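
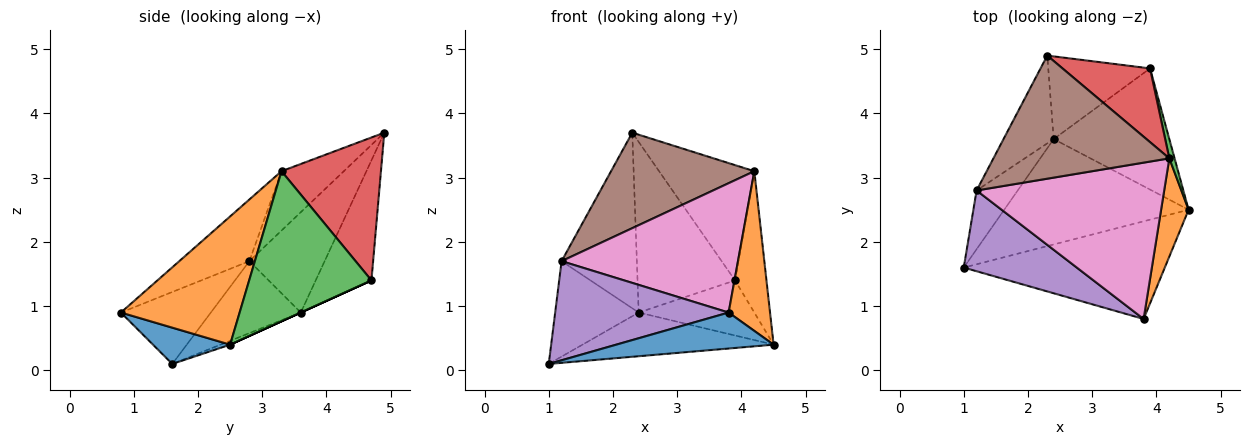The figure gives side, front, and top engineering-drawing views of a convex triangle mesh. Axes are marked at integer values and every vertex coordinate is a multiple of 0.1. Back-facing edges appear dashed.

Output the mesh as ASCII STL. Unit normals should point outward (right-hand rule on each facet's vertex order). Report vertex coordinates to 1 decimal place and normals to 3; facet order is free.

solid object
 facet normal 0.167 -0.341 -0.925
  outer loop
   vertex 3.8 0.8 0.9
   vertex 1.0 1.6 0.1
   vertex 4.5 2.5 0.4
  endloop
 endfacet
 facet normal 0.925 -0.323 0.198
  outer loop
   vertex 4.2 3.3 3.1
   vertex 3.8 0.8 0.9
   vertex 4.5 2.5 0.4
  endloop
 endfacet
 facet normal 0.968 0.249 0.034
  outer loop
   vertex 3.9 4.7 1.4
   vertex 4.2 3.3 3.1
   vertex 4.5 2.5 0.4
  endloop
 endfacet
 facet normal 0.660 0.633 0.404
  outer loop
   vertex 3.9 4.7 1.4
   vertex 2.3 4.9 3.7
   vertex 4.2 3.3 3.1
  endloop
 endfacet
 facet normal -0.373 -0.719 0.586
  outer loop
   vertex 1.2 2.8 1.7
   vertex 1.0 1.6 0.1
   vertex 3.8 0.8 0.9
  endloop
 endfacet
 facet normal -0.258 -0.592 0.763
  outer loop
   vertex 1.2 2.8 1.7
   vertex 4.2 3.3 3.1
   vertex 2.3 4.9 3.7
  endloop
 endfacet
 facet normal -0.246 -0.618 0.747
  outer loop
   vertex 1.2 2.8 1.7
   vertex 3.8 0.8 0.9
   vertex 4.2 3.3 3.1
  endloop
 endfacet
 facet normal -0.458 0.800 -0.388
  outer loop
   vertex 2.4 3.6 0.9
   vertex 2.3 4.9 3.7
   vertex 3.9 4.7 1.4
  endloop
 endfacet
 facet normal -0.667 0.667 -0.333
  outer loop
   vertex 2.4 3.6 0.9
   vertex 1.2 2.8 1.7
   vertex 2.3 4.9 3.7
  endloop
 endfacet
 facet normal -0.676 0.628 -0.386
  outer loop
   vertex 2.4 3.6 0.9
   vertex 1.0 1.6 0.1
   vertex 1.2 2.8 1.7
  endloop
 endfacet
 facet normal -0.019 0.383 -0.924
  outer loop
   vertex 2.4 3.6 0.9
   vertex 4.5 2.5 0.4
   vertex 1.0 1.6 0.1
  endloop
 endfacet
 facet normal 0.000 0.414 -0.910
  outer loop
   vertex 2.4 3.6 0.9
   vertex 3.9 4.7 1.4
   vertex 4.5 2.5 0.4
  endloop
 endfacet
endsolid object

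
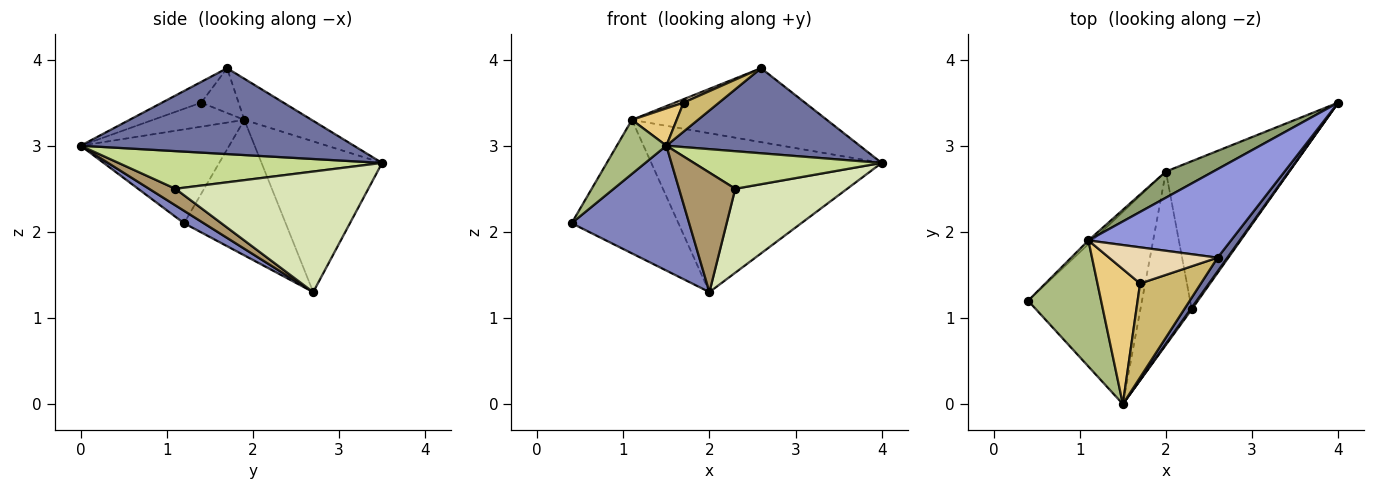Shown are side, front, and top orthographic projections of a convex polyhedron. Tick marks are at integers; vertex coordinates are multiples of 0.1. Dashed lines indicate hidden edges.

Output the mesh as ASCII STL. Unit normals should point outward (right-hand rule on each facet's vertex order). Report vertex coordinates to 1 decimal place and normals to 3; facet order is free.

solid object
 facet normal 0.813 -0.575 0.093
  outer loop
   vertex 2.6 1.7 3.9
   vertex 1.5 0.0 3.0
   vertex 4.0 3.5 2.8
  endloop
 endfacet
 facet normal 0.091 -0.543 -0.835
  outer loop
   vertex 2.0 2.7 1.3
   vertex 1.5 0.0 3.0
   vertex 0.4 1.2 2.1
  endloop
 endfacet
 facet normal -0.216 0.626 0.749
  outer loop
   vertex 1.1 1.9 3.3
   vertex 2.6 1.7 3.9
   vertex 4.0 3.5 2.8
  endloop
 endfacet
 facet normal -0.689 0.724 -0.020
  outer loop
   vertex 1.1 1.9 3.3
   vertex 2.0 2.7 1.3
   vertex 0.4 1.2 2.1
  endloop
 endfacet
 facet normal -0.459 0.877 0.144
  outer loop
   vertex 1.1 1.9 3.3
   vertex 4.0 3.5 2.8
   vertex 2.0 2.7 1.3
  endloop
 endfacet
 facet normal -0.763 -0.254 0.594
  outer loop
   vertex 1.1 1.9 3.3
   vertex 0.4 1.2 2.1
   vertex 1.5 0.0 3.0
  endloop
 endfacet
 facet normal 0.814 -0.580 0.027
  outer loop
   vertex 2.3 1.1 2.5
   vertex 4.0 3.5 2.8
   vertex 1.5 0.0 3.0
  endloop
 endfacet
 facet normal 0.648 -0.376 -0.663
  outer loop
   vertex 2.3 1.1 2.5
   vertex 2.0 2.7 1.3
   vertex 4.0 3.5 2.8
  endloop
 endfacet
 facet normal 0.257 -0.549 -0.796
  outer loop
   vertex 2.3 1.1 2.5
   vertex 1.5 0.0 3.0
   vertex 2.0 2.7 1.3
  endloop
 endfacet
 facet normal -0.310 -0.280 0.908
  outer loop
   vertex 1.7 1.4 3.5
   vertex 1.5 0.0 3.0
   vertex 2.6 1.7 3.9
  endloop
 endfacet
 facet normal -0.477 -0.234 0.847
  outer loop
   vertex 1.7 1.4 3.5
   vertex 1.1 1.9 3.3
   vertex 1.5 0.0 3.0
  endloop
 endfacet
 facet normal -0.380 -0.088 0.921
  outer loop
   vertex 1.7 1.4 3.5
   vertex 2.6 1.7 3.9
   vertex 1.1 1.9 3.3
  endloop
 endfacet
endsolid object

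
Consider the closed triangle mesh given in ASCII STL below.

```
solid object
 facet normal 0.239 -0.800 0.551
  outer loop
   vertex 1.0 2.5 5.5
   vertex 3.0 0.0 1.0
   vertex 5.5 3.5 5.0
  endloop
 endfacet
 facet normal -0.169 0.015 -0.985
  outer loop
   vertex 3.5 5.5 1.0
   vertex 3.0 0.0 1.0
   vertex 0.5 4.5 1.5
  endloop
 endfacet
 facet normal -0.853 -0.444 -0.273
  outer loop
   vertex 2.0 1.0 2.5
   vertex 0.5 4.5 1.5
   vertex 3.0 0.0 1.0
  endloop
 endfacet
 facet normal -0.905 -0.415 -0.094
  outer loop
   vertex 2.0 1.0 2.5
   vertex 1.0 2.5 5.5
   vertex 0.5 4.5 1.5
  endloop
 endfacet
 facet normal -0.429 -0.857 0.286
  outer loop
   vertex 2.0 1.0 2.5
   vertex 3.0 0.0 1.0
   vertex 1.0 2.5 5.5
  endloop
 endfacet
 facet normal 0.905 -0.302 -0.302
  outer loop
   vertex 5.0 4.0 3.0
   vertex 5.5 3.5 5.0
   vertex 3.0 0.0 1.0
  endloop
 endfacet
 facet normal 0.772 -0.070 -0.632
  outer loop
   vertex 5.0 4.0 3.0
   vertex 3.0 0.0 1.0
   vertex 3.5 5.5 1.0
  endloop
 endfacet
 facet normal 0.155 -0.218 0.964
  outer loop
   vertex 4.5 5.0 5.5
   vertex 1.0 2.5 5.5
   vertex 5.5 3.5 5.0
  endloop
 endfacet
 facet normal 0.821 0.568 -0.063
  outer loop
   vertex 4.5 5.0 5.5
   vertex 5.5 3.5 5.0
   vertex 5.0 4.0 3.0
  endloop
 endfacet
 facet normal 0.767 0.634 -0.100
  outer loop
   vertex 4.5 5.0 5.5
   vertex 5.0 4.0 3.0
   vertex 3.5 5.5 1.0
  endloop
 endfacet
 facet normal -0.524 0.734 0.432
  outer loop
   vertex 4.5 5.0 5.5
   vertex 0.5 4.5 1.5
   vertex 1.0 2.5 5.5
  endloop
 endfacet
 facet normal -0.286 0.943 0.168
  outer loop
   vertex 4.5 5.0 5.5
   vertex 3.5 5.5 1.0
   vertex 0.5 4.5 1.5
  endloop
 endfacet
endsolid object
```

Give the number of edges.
18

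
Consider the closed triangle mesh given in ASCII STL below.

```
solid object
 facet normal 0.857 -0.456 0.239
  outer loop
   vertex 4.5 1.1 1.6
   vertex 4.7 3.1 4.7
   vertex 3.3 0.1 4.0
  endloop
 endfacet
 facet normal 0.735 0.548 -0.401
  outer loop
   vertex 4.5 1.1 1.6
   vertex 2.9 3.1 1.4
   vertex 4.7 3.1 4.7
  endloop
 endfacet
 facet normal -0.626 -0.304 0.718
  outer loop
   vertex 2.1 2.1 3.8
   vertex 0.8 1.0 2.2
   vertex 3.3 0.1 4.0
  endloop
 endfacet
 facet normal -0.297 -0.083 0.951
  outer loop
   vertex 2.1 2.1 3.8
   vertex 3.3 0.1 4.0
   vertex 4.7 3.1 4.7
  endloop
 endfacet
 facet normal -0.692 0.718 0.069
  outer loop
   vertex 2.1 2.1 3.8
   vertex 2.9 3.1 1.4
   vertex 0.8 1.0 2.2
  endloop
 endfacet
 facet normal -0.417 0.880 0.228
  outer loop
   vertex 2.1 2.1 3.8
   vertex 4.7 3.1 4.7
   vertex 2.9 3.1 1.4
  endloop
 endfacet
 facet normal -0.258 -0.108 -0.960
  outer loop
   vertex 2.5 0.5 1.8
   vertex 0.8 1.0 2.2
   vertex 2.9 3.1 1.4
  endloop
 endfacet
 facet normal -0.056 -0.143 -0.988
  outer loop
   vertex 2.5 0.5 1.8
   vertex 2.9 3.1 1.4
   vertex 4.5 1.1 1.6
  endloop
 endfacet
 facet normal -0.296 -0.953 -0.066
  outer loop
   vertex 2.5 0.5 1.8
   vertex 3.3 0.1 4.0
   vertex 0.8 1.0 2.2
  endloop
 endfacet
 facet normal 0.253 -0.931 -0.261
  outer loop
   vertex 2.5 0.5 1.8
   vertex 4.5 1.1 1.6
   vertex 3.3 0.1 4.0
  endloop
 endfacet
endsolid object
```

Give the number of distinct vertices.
7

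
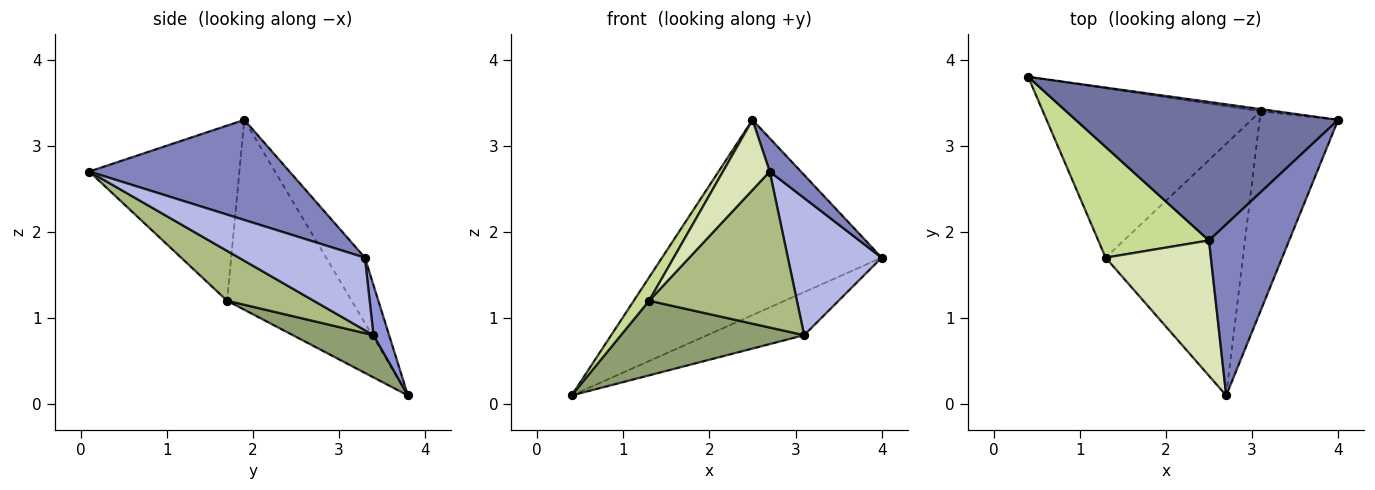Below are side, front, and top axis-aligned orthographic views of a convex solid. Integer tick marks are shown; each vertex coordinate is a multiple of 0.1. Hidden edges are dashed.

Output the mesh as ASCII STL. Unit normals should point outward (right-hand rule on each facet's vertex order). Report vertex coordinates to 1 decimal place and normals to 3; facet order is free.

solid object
 facet normal -0.142 0.807 0.573
  outer loop
   vertex 2.5 1.9 3.3
   vertex 4.0 3.3 1.7
   vertex 0.4 3.8 0.1
  endloop
 endfacet
 facet normal 0.775 -0.121 0.621
  outer loop
   vertex 2.5 1.9 3.3
   vertex 2.7 0.1 2.7
   vertex 4.0 3.3 1.7
  endloop
 endfacet
 facet normal 0.159 0.986 -0.049
  outer loop
   vertex 3.1 3.4 0.8
   vertex 0.4 3.8 0.1
   vertex 4.0 3.3 1.7
  endloop
 endfacet
 facet normal 0.606 -0.451 -0.656
  outer loop
   vertex 3.1 3.4 0.8
   vertex 4.0 3.3 1.7
   vertex 2.7 0.1 2.7
  endloop
 endfacet
 facet normal 0.175 -0.397 -0.901
  outer loop
   vertex 1.3 1.7 1.2
   vertex 0.4 3.8 0.1
   vertex 3.1 3.4 0.8
  endloop
 endfacet
 facet normal 0.295 -0.503 -0.812
  outer loop
   vertex 1.3 1.7 1.2
   vertex 3.1 3.4 0.8
   vertex 2.7 0.1 2.7
  endloop
 endfacet
 facet normal -0.859 -0.106 0.501
  outer loop
   vertex 1.3 1.7 1.2
   vertex 2.5 1.9 3.3
   vertex 0.4 3.8 0.1
  endloop
 endfacet
 facet normal -0.828 -0.258 0.498
  outer loop
   vertex 1.3 1.7 1.2
   vertex 2.7 0.1 2.7
   vertex 2.5 1.9 3.3
  endloop
 endfacet
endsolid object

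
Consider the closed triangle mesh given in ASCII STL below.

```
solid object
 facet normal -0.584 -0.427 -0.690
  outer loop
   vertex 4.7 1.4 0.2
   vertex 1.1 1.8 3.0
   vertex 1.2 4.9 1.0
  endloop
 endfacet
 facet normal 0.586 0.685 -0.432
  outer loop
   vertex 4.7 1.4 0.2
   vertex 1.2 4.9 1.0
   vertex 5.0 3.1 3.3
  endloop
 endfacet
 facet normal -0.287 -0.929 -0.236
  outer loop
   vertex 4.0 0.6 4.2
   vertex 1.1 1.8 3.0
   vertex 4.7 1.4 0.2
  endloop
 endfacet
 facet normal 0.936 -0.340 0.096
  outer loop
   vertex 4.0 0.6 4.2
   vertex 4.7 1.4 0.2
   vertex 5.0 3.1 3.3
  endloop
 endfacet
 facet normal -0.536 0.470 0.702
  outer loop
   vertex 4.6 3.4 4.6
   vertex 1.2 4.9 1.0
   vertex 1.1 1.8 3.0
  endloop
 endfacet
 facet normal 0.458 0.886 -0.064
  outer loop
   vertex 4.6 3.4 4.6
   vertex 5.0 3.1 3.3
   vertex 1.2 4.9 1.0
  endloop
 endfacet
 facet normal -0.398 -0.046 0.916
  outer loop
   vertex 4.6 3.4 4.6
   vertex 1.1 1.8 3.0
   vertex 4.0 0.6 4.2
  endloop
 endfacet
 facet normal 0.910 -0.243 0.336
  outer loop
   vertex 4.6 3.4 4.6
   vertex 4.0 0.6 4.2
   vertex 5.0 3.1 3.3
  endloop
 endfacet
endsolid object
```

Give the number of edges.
12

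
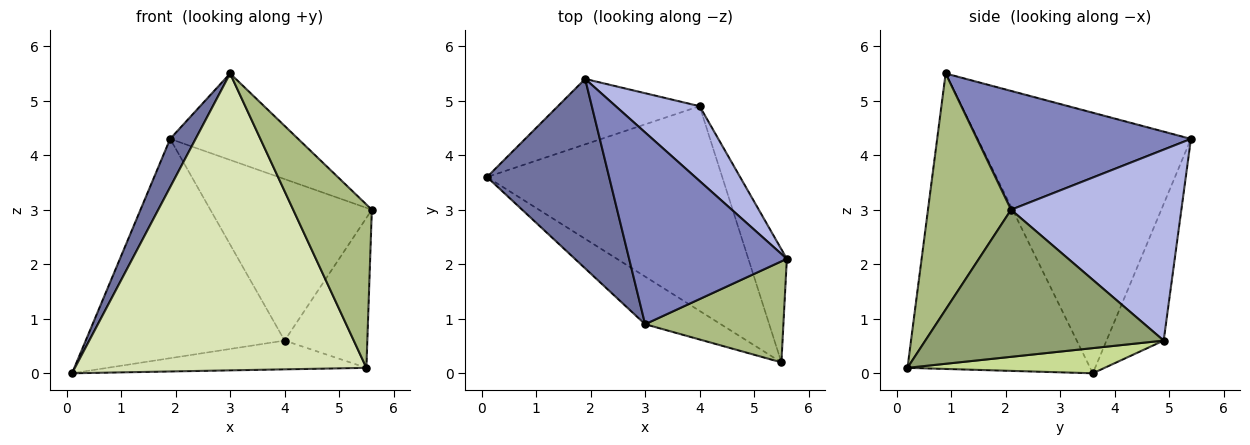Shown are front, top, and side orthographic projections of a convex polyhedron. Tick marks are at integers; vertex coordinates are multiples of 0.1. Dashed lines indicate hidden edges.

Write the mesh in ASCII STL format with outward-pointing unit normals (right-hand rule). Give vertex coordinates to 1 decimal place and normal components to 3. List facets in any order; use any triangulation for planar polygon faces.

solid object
 facet normal -0.900 -0.108 0.422
  outer loop
   vertex 3.0 0.9 5.5
   vertex 1.9 5.4 4.3
   vertex 0.1 3.6 0.0
  endloop
 endfacet
 facet normal 0.566 0.339 0.751
  outer loop
   vertex 3.0 0.9 5.5
   vertex 5.6 2.1 3.0
   vertex 1.9 5.4 4.3
  endloop
 endfacet
 facet normal -0.266 0.924 -0.276
  outer loop
   vertex 4.0 4.9 0.6
   vertex 0.1 3.6 0.0
   vertex 1.9 5.4 4.3
  endloop
 endfacet
 facet normal 0.691 0.655 0.304
  outer loop
   vertex 4.0 4.9 0.6
   vertex 1.9 5.4 4.3
   vertex 5.6 2.1 3.0
  endloop
 endfacet
 facet normal 0.917 0.318 -0.240
  outer loop
   vertex 5.5 0.2 0.1
   vertex 4.0 4.9 0.6
   vertex 5.6 2.1 3.0
  endloop
 endfacet
 facet normal 0.668 -0.633 0.391
  outer loop
   vertex 5.5 0.2 0.1
   vertex 5.6 2.1 3.0
   vertex 3.0 0.9 5.5
  endloop
 endfacet
 facet normal 0.105 0.138 -0.985
  outer loop
   vertex 5.5 0.2 0.1
   vertex 0.1 3.6 0.0
   vertex 4.0 4.9 0.6
  endloop
 endfacet
 facet normal -0.526 -0.840 -0.135
  outer loop
   vertex 5.5 0.2 0.1
   vertex 3.0 0.9 5.5
   vertex 0.1 3.6 0.0
  endloop
 endfacet
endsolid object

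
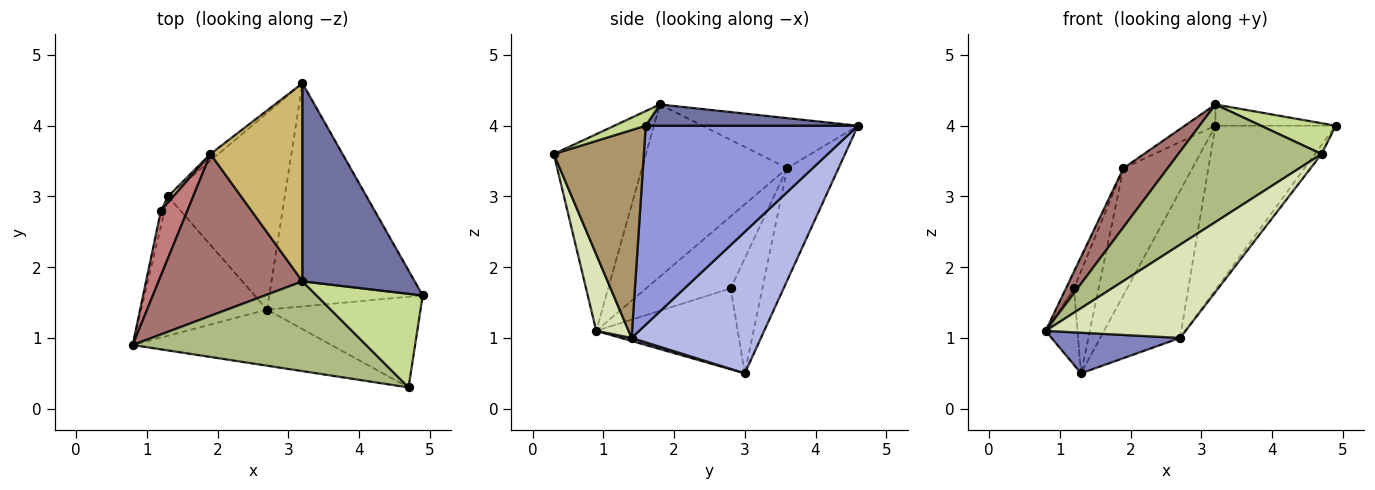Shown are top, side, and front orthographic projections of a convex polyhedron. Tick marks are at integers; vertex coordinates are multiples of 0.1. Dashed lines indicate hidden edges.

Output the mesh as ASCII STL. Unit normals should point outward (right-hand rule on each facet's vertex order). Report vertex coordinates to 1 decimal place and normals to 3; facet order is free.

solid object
 facet normal 0.185 0.105 0.977
  outer loop
   vertex 3.2 1.8 4.3
   vertex 4.9 1.6 4.0
   vertex 3.2 4.6 4.0
  endloop
 endfacet
 facet normal 0.023 -0.280 -0.960
  outer loop
   vertex 2.7 1.4 1.0
   vertex 0.8 0.9 1.1
   vertex 1.3 3.0 0.5
  endloop
 endfacet
 facet normal 0.722 0.409 -0.557
  outer loop
   vertex 2.7 1.4 1.0
   vertex 3.2 4.6 4.0
   vertex 4.9 1.6 4.0
  endloop
 endfacet
 facet normal 0.696 0.430 -0.575
  outer loop
   vertex 2.7 1.4 1.0
   vertex 1.3 3.0 0.5
   vertex 3.2 4.6 4.0
  endloop
 endfacet
 facet normal -0.975 0.219 -0.045
  outer loop
   vertex 1.2 2.8 1.7
   vertex 1.3 3.0 0.5
   vertex 0.8 0.9 1.1
  endloop
 endfacet
 facet normal -0.455 -0.708 0.540
  outer loop
   vertex 4.7 0.3 3.6
   vertex 3.2 1.8 4.3
   vertex 0.8 0.9 1.1
  endloop
 endfacet
 facet normal 0.130 -0.310 0.942
  outer loop
   vertex 4.7 0.3 3.6
   vertex 4.9 1.6 4.0
   vertex 3.2 1.8 4.3
  endloop
 endfacet
 facet normal 0.195 -0.841 -0.505
  outer loop
   vertex 4.7 0.3 3.6
   vertex 0.8 0.9 1.1
   vertex 2.7 1.4 1.0
  endloop
 endfacet
 facet normal 0.803 0.059 -0.593
  outer loop
   vertex 4.7 0.3 3.6
   vertex 2.7 1.4 1.0
   vertex 4.9 1.6 4.0
  endloop
 endfacet
 facet normal -0.476 0.094 0.875
  outer loop
   vertex 1.9 3.6 3.4
   vertex 3.2 1.8 4.3
   vertex 3.2 4.6 4.0
  endloop
 endfacet
 facet normal -0.597 0.801 -0.042
  outer loop
   vertex 1.9 3.6 3.4
   vertex 3.2 4.6 4.0
   vertex 1.3 3.0 0.5
  endloop
 endfacet
 facet normal -0.789 0.613 0.036
  outer loop
   vertex 1.9 3.6 3.4
   vertex 1.3 3.0 0.5
   vertex 1.2 2.8 1.7
  endloop
 endfacet
 facet normal -0.747 -0.227 0.624
  outer loop
   vertex 1.9 3.6 3.4
   vertex 0.8 0.9 1.1
   vertex 3.2 1.8 4.3
  endloop
 endfacet
 facet normal -0.935 0.088 0.343
  outer loop
   vertex 1.9 3.6 3.4
   vertex 1.2 2.8 1.7
   vertex 0.8 0.9 1.1
  endloop
 endfacet
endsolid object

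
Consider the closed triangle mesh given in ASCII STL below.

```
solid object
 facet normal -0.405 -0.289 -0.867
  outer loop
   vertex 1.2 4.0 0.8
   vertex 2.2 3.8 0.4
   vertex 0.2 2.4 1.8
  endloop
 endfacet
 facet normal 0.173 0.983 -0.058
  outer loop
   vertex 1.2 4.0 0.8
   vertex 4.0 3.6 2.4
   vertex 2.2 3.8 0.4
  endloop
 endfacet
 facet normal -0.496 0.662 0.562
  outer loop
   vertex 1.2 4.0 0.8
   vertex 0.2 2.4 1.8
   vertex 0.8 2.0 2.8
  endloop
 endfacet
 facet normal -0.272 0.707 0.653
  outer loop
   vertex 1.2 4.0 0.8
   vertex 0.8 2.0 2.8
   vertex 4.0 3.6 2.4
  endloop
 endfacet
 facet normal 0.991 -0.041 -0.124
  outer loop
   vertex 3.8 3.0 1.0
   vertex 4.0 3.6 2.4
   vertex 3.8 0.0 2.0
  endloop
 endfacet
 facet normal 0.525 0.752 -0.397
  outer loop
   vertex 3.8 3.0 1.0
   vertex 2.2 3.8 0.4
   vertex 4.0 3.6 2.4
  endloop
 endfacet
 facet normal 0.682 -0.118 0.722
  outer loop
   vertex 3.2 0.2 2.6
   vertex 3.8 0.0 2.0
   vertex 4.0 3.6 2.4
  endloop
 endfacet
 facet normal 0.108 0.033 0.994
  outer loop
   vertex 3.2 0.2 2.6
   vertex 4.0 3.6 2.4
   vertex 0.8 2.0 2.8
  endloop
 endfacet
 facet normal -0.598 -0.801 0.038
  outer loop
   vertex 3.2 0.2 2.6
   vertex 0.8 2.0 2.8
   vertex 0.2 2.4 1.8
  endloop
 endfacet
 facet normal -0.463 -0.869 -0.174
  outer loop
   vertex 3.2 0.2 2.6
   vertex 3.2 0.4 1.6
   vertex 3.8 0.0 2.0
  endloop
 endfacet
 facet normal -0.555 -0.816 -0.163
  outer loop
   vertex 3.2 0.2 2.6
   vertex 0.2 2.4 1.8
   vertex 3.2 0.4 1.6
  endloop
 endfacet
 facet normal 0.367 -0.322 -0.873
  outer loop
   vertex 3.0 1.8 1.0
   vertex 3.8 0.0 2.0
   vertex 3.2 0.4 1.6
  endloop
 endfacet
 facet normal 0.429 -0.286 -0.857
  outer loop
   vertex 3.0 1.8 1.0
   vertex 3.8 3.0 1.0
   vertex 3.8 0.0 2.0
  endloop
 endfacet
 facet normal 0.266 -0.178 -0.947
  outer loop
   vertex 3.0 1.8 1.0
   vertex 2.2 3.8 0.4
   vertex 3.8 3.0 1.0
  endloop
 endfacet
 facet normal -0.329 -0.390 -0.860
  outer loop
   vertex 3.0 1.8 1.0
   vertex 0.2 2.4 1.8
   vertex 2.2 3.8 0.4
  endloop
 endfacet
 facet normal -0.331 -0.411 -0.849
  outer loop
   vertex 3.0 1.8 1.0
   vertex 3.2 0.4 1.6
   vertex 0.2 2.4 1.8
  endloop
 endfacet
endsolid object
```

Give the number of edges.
24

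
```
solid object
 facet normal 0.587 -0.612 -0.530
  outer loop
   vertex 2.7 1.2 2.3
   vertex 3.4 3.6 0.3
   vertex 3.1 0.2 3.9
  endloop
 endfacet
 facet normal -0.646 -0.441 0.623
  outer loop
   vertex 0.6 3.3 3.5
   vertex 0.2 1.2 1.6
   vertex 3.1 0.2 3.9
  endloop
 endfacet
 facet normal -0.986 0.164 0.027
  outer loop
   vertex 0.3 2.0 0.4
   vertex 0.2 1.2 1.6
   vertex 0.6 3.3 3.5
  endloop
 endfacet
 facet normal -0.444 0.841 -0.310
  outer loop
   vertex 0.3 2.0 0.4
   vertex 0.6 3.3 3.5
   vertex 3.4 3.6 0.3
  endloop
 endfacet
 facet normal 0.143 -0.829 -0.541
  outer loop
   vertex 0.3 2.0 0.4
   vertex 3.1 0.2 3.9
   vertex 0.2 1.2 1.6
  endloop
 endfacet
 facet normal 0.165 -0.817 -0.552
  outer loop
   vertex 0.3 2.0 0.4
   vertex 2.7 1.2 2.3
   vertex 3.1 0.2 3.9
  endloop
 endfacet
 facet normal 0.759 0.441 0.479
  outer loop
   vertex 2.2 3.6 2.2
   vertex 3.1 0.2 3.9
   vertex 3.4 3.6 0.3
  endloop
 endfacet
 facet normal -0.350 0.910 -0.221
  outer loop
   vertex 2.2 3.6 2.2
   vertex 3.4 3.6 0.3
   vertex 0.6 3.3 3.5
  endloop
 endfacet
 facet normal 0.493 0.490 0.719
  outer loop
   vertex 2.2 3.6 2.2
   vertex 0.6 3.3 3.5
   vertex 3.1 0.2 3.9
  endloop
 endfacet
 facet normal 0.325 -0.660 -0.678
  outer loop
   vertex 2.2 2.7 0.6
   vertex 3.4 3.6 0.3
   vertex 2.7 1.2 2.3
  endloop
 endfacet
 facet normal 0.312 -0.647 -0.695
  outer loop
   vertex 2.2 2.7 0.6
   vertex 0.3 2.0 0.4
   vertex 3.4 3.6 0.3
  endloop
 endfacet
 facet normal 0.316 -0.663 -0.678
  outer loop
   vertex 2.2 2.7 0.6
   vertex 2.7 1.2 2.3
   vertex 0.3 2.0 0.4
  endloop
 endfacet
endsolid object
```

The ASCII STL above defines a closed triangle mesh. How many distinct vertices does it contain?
8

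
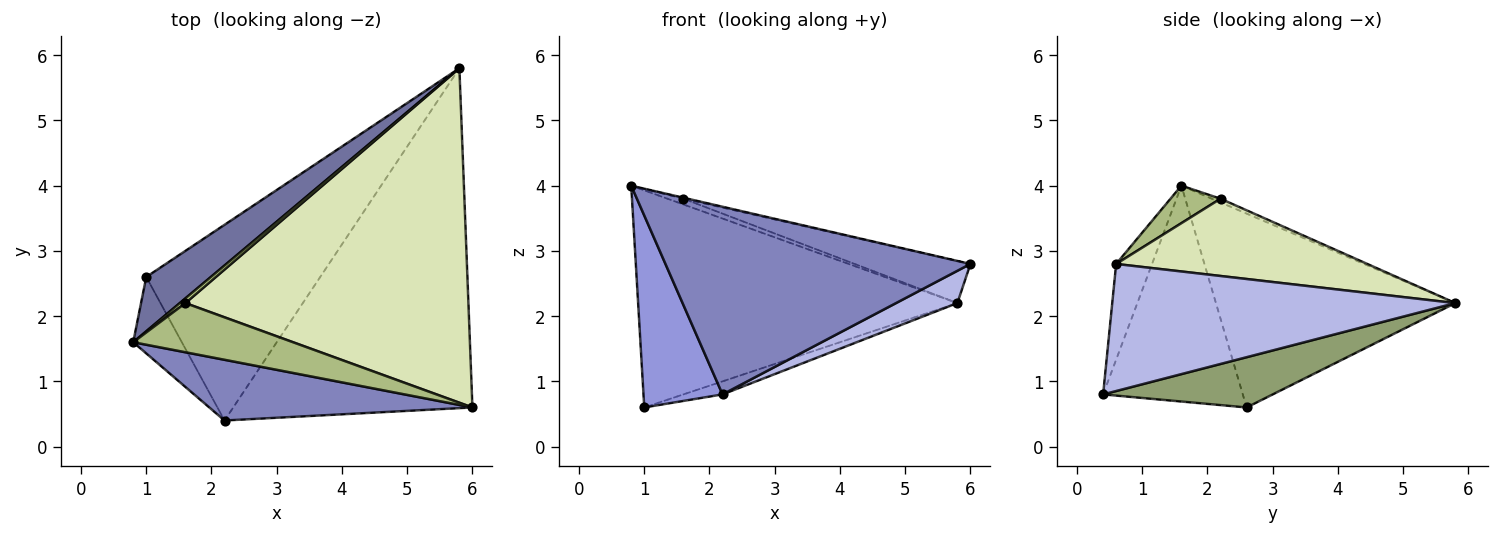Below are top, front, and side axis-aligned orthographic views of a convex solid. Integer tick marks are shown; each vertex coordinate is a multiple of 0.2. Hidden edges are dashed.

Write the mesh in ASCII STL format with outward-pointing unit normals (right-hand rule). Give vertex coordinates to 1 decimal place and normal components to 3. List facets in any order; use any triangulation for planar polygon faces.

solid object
 facet normal -0.588 0.784 0.196
  outer loop
   vertex 1.0 2.6 0.6
   vertex 0.8 1.6 4.0
   vertex 5.8 5.8 2.2
  endloop
 endfacet
 facet normal -0.111 -0.946 0.306
  outer loop
   vertex 2.2 0.4 0.8
   vertex 6.0 0.6 2.8
   vertex 0.8 1.6 4.0
  endloop
 endfacet
 facet normal -0.854 -0.483 -0.192
  outer loop
   vertex 2.2 0.4 0.8
   vertex 0.8 1.6 4.0
   vertex 1.0 2.6 0.6
  endloop
 endfacet
 facet normal 0.468 -0.084 -0.880
  outer loop
   vertex 2.2 0.4 0.8
   vertex 5.8 5.8 2.2
   vertex 6.0 0.6 2.8
  endloop
 endfacet
 facet normal 0.277 0.064 -0.959
  outer loop
   vertex 2.2 0.4 0.8
   vertex 1.0 2.6 0.6
   vertex 5.8 5.8 2.2
  endloop
 endfacet
 facet normal 0.228 0.020 0.973
  outer loop
   vertex 1.6 2.2 3.8
   vertex 0.8 1.6 4.0
   vertex 6.0 0.6 2.8
  endloop
 endfacet
 facet normal -0.389 0.713 0.583
  outer loop
   vertex 1.6 2.2 3.8
   vertex 5.8 5.8 2.2
   vertex 0.8 1.6 4.0
  endloop
 endfacet
 facet normal 0.261 0.121 0.958
  outer loop
   vertex 1.6 2.2 3.8
   vertex 6.0 0.6 2.8
   vertex 5.8 5.8 2.2
  endloop
 endfacet
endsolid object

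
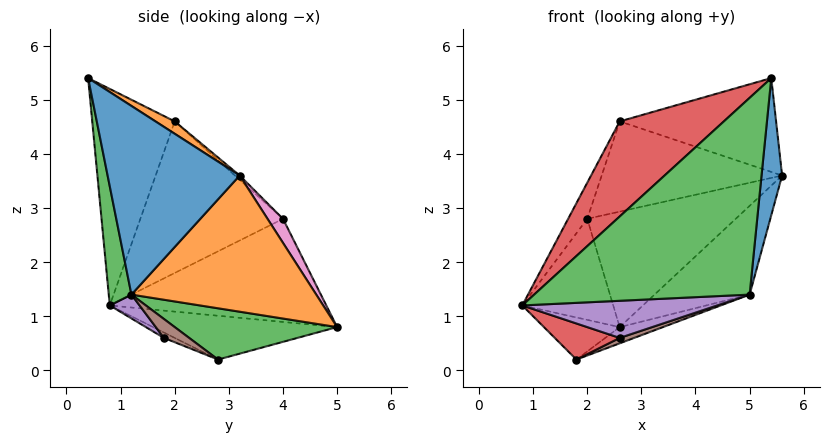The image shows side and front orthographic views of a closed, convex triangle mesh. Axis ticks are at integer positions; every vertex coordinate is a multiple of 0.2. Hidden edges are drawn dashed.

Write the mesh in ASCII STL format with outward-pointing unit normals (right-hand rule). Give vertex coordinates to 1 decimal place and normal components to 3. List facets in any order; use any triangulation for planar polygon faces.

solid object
 facet normal -0.913 0.376 -0.161
  outer loop
   vertex 1.8 2.8 0.2
   vertex 0.8 0.8 1.2
   vertex 2.6 5.0 0.8
  endloop
 endfacet
 facet normal 0.743 0.382 -0.550
  outer loop
   vertex 5.0 1.2 1.4
   vertex 2.6 5.0 0.8
   vertex 5.6 3.2 3.6
  endloop
 endfacet
 facet normal 0.395 0.105 -0.913
  outer loop
   vertex 5.0 1.2 1.4
   vertex 1.8 2.8 0.2
   vertex 2.6 5.0 0.8
  endloop
 endfacet
 facet normal -0.070 -0.418 -0.906
  outer loop
   vertex 2.6 1.8 0.6
   vertex 0.8 0.8 1.2
   vertex 1.8 2.8 0.2
  endloop
 endfacet
 facet normal 0.097 -0.635 -0.767
  outer loop
   vertex 2.6 1.8 0.6
   vertex 5.0 1.2 1.4
   vertex 0.8 0.8 1.2
  endloop
 endfacet
 facet normal 0.276 -0.158 -0.948
  outer loop
   vertex 2.6 1.8 0.6
   vertex 1.8 2.8 0.2
   vertex 5.0 1.2 1.4
  endloop
 endfacet
 facet normal 0.092 0.879 0.467
  outer loop
   vertex 2.0 4.0 2.8
   vertex 5.6 3.2 3.6
   vertex 2.6 5.0 0.8
  endloop
 endfacet
 facet normal -0.018 0.666 0.746
  outer loop
   vertex 2.0 4.0 2.8
   vertex 2.6 2.0 4.6
   vertex 5.6 3.2 3.6
  endloop
 endfacet
 facet normal -0.919 0.386 -0.083
  outer loop
   vertex 2.0 4.0 2.8
   vertex 2.6 5.0 0.8
   vertex 0.8 0.8 1.2
  endloop
 endfacet
 facet normal -0.894 0.120 0.431
  outer loop
   vertex 2.0 4.0 2.8
   vertex 0.8 0.8 1.2
   vertex 2.6 2.0 4.6
  endloop
 endfacet
 facet normal 0.980 -0.153 -0.129
  outer loop
   vertex 5.4 0.4 5.4
   vertex 5.0 1.2 1.4
   vertex 5.6 3.2 3.6
  endloop
 endfacet
 facet normal 0.066 0.536 0.841
  outer loop
   vertex 5.4 0.4 5.4
   vertex 5.6 3.2 3.6
   vertex 2.6 2.0 4.6
  endloop
 endfacet
 facet normal 0.102 -0.973 -0.205
  outer loop
   vertex 5.4 0.4 5.4
   vertex 0.8 0.8 1.2
   vertex 5.0 1.2 1.4
  endloop
 endfacet
 facet normal -0.531 -0.671 0.518
  outer loop
   vertex 5.4 0.4 5.4
   vertex 2.6 2.0 4.6
   vertex 0.8 0.8 1.2
  endloop
 endfacet
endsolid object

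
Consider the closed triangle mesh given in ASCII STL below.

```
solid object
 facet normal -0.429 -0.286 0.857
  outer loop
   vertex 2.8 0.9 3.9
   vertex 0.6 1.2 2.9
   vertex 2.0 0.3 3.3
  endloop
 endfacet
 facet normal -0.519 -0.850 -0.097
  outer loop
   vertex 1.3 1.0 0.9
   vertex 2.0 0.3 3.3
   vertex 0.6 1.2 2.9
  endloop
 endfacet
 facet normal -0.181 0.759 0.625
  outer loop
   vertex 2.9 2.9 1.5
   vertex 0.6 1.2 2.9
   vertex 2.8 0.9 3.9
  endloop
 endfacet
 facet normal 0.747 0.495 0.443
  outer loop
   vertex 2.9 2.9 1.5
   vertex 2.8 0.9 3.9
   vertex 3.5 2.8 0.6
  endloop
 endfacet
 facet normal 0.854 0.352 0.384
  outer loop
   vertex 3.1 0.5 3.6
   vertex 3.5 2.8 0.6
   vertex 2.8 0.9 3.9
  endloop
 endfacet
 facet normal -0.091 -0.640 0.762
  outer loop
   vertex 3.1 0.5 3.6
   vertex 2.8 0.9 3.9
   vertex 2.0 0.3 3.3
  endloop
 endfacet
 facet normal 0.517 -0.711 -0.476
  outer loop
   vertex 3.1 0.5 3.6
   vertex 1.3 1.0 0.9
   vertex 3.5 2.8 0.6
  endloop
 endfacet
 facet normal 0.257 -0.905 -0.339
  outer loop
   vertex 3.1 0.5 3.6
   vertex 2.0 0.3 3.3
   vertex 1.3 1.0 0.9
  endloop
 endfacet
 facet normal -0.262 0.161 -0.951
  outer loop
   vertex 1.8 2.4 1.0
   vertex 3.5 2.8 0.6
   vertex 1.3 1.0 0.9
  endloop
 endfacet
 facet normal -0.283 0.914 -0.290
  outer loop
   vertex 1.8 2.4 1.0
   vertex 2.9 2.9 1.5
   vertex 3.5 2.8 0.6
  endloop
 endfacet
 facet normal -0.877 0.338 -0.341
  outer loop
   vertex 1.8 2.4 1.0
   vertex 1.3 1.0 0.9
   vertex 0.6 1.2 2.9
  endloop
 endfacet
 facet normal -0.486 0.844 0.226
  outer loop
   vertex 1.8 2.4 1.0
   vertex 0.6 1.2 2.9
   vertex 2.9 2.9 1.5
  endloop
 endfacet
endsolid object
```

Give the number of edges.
18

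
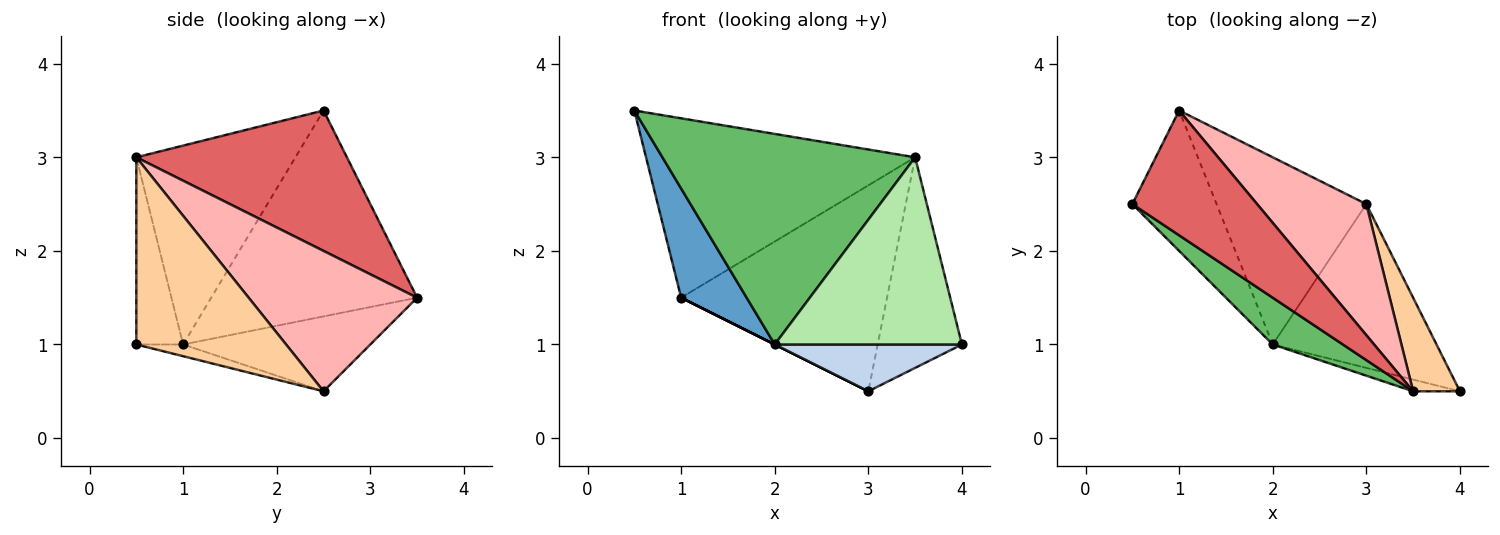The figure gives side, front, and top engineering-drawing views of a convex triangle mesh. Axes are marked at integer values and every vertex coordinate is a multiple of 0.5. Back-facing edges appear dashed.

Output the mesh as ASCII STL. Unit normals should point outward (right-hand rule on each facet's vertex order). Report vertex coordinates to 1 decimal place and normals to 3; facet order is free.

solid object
 facet normal -0.888 -0.282 -0.363
  outer loop
   vertex 2.0 1.0 1.0
   vertex 0.5 2.5 3.5
   vertex 1.0 3.5 1.5
  endloop
 endfacet
 facet normal -0.069 -0.274 -0.959
  outer loop
   vertex 2.0 1.0 1.0
   vertex 3.0 2.5 0.5
   vertex 4.0 0.5 1.0
  endloop
 endfacet
 facet normal -0.447 0.000 -0.894
  outer loop
   vertex 2.0 1.0 1.0
   vertex 1.0 3.5 1.5
   vertex 3.0 2.5 0.5
  endloop
 endfacet
 facet normal 0.852 0.479 0.213
  outer loop
   vertex 3.5 0.5 3.0
   vertex 4.0 0.5 1.0
   vertex 3.0 2.5 0.5
  endloop
 endfacet
 facet normal -0.524 -0.832 0.185
  outer loop
   vertex 3.5 0.5 3.0
   vertex 0.5 2.5 3.5
   vertex 2.0 1.0 1.0
  endloop
 endfacet
 facet normal -0.242 -0.968 -0.061
  outer loop
   vertex 3.5 0.5 3.0
   vertex 2.0 1.0 1.0
   vertex 4.0 0.5 1.0
  endloop
 endfacet
 facet normal 0.541 0.691 0.480
  outer loop
   vertex 3.5 0.5 3.0
   vertex 1.0 3.5 1.5
   vertex 0.5 2.5 3.5
  endloop
 endfacet
 facet normal 0.568 0.694 0.442
  outer loop
   vertex 3.5 0.5 3.0
   vertex 3.0 2.5 0.5
   vertex 1.0 3.5 1.5
  endloop
 endfacet
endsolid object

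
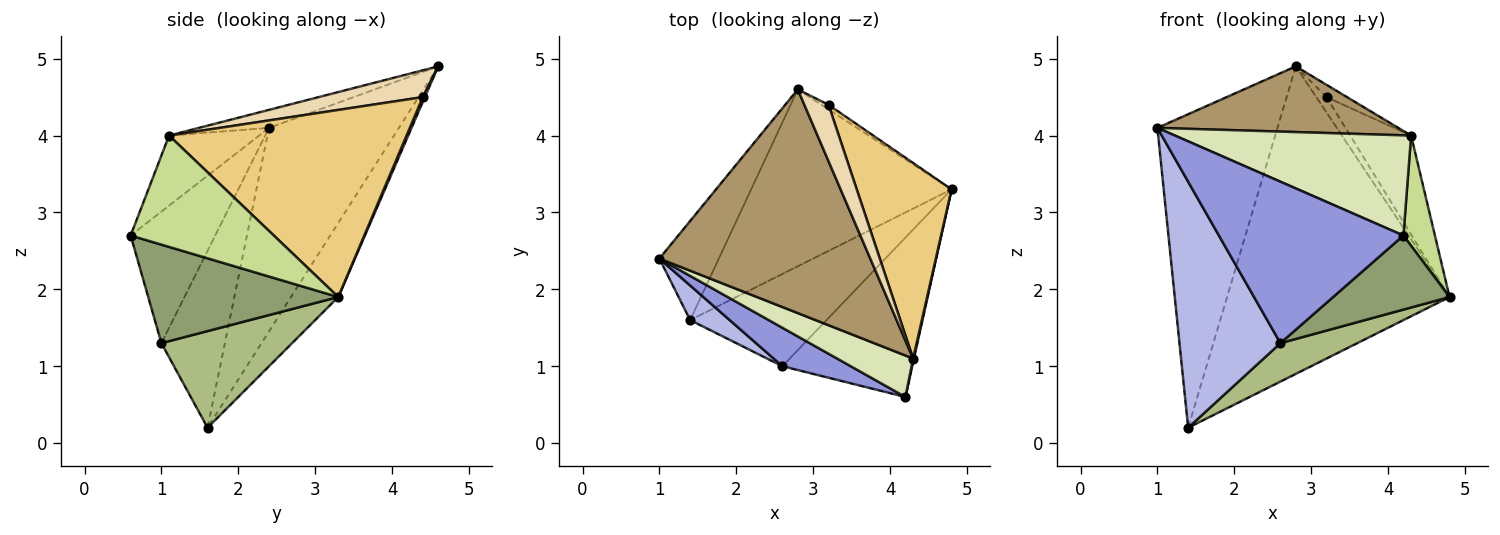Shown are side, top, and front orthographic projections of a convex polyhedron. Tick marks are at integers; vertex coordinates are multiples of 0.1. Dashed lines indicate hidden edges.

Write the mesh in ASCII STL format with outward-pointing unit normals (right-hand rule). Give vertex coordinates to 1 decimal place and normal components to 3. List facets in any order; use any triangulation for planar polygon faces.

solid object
 facet normal -0.718 0.664 -0.210
  outer loop
   vertex 2.8 4.6 4.9
   vertex 1.4 1.6 0.2
   vertex 1.0 2.4 4.1
  endloop
 endfacet
 facet normal -0.181 0.853 -0.490
  outer loop
   vertex 2.8 4.6 4.9
   vertex 4.8 3.3 1.9
   vertex 1.4 1.6 0.2
  endloop
 endfacet
 facet normal -0.407 -0.888 0.212
  outer loop
   vertex 2.6 1.0 1.3
   vertex 4.2 0.6 2.7
   vertex 1.0 2.4 4.1
  endloop
 endfacet
 facet normal -0.529 -0.841 0.118
  outer loop
   vertex 2.6 1.0 1.3
   vertex 1.0 2.4 4.1
   vertex 1.4 1.6 0.2
  endloop
 endfacet
 facet normal 0.567 -0.347 -0.747
  outer loop
   vertex 2.6 1.0 1.3
   vertex 4.8 3.3 1.9
   vertex 4.2 0.6 2.7
  endloop
 endfacet
 facet normal 0.547 -0.322 -0.773
  outer loop
   vertex 2.6 1.0 1.3
   vertex 1.4 1.6 0.2
   vertex 4.8 3.3 1.9
  endloop
 endfacet
 facet normal 0.977 -0.215 0.007
  outer loop
   vertex 4.3 1.1 4.0
   vertex 4.2 0.6 2.7
   vertex 4.8 3.3 1.9
  endloop
 endfacet
 facet normal -0.332 -0.871 0.361
  outer loop
   vertex 4.3 1.1 4.0
   vertex 1.0 2.4 4.1
   vertex 4.2 0.6 2.7
  endloop
 endfacet
 facet normal -0.082 -0.281 0.956
  outer loop
   vertex 4.3 1.1 4.0
   vertex 2.8 4.6 4.9
   vertex 1.0 2.4 4.1
  endloop
 endfacet
 facet normal 0.188 0.941 -0.282
  outer loop
   vertex 3.2 4.4 4.5
   vertex 4.8 3.3 1.9
   vertex 2.8 4.6 4.9
  endloop
 endfacet
 facet normal 0.869 0.223 0.441
  outer loop
   vertex 3.2 4.4 4.5
   vertex 4.3 1.1 4.0
   vertex 4.8 3.3 1.9
  endloop
 endfacet
 facet normal 0.735 0.145 0.663
  outer loop
   vertex 3.2 4.4 4.5
   vertex 2.8 4.6 4.9
   vertex 4.3 1.1 4.0
  endloop
 endfacet
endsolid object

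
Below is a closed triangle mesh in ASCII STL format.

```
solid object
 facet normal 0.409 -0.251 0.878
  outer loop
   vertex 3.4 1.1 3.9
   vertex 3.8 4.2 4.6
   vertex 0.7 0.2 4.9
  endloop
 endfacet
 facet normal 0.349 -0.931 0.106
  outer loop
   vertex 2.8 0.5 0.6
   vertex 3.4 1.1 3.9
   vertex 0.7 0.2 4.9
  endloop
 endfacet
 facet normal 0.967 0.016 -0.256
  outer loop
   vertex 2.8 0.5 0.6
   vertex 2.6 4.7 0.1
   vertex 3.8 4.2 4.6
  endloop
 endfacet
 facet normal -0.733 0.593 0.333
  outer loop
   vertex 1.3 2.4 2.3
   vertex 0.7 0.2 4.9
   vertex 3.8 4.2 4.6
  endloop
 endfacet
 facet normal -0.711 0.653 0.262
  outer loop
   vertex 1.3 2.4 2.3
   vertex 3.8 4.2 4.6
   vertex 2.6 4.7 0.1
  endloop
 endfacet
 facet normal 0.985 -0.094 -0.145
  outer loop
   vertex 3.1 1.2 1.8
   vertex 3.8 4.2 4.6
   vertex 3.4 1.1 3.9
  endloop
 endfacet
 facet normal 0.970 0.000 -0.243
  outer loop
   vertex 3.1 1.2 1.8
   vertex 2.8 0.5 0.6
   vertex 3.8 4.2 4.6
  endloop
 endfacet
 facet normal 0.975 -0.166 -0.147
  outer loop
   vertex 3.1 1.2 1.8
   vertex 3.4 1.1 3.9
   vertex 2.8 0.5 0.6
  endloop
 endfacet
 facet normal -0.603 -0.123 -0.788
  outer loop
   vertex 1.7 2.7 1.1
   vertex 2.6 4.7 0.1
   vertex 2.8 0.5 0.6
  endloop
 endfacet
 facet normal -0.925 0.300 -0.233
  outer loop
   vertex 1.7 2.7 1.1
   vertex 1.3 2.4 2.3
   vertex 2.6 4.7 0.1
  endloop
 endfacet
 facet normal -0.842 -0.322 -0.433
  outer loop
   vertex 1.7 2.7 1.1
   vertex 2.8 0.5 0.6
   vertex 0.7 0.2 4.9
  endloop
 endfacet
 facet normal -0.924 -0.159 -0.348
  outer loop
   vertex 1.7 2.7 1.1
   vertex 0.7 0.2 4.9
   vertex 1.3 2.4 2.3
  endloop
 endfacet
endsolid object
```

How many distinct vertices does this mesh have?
8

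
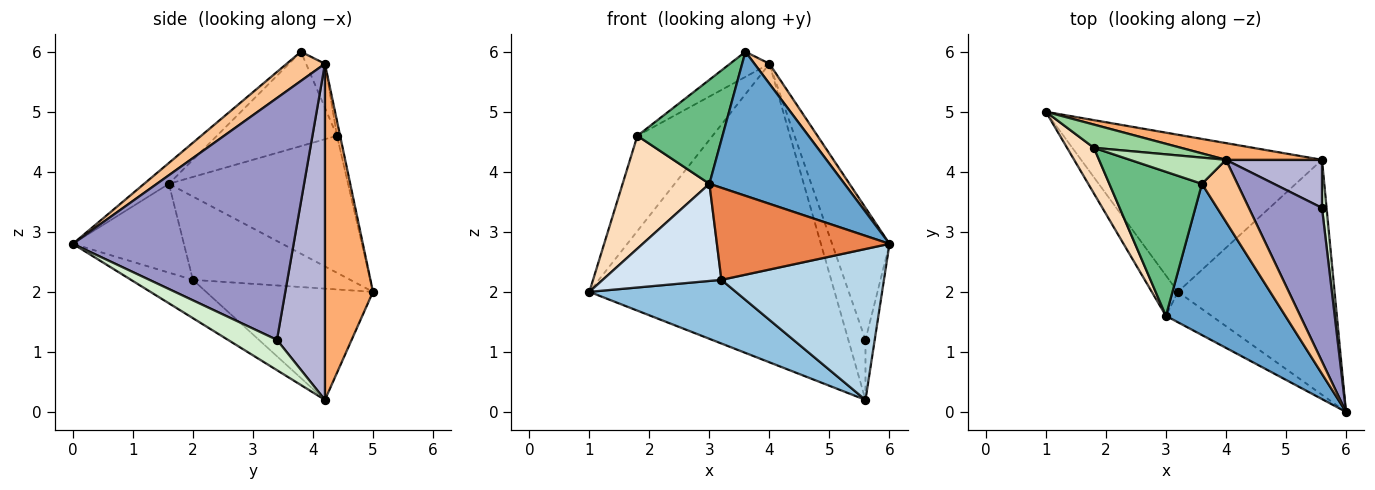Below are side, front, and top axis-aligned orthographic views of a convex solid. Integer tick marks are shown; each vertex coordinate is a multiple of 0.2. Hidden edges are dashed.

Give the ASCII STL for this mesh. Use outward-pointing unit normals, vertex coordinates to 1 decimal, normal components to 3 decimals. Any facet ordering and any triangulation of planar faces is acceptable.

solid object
 facet normal -0.125 -0.684 0.718
  outer loop
   vertex 3.0 1.6 3.8
   vertex 6.0 0.0 2.8
   vertex 3.6 3.8 6.0
  endloop
 endfacet
 facet normal -0.393 -0.345 -0.852
  outer loop
   vertex 3.2 2.0 2.2
   vertex 1.0 5.0 2.0
   vertex 5.6 4.2 0.2
  endloop
 endfacet
 facet normal -0.202 -0.529 -0.824
  outer loop
   vertex 3.2 2.0 2.2
   vertex 5.6 4.2 0.2
   vertex 6.0 0.0 2.8
  endloop
 endfacet
 facet normal -0.774 -0.584 -0.243
  outer loop
   vertex 3.2 2.0 2.2
   vertex 3.0 1.6 3.8
   vertex 1.0 5.0 2.0
  endloop
 endfacet
 facet normal -0.521 -0.810 -0.268
  outer loop
   vertex 3.2 2.0 2.2
   vertex 6.0 0.0 2.8
   vertex 3.0 1.6 3.8
  endloop
 endfacet
 facet normal 0.192 0.980 0.055
  outer loop
   vertex 4.0 4.2 5.8
   vertex 5.6 4.2 0.2
   vertex 1.0 5.0 2.0
  endloop
 endfacet
 facet normal 0.616 -0.242 0.749
  outer loop
   vertex 4.0 4.2 5.8
   vertex 3.6 3.8 6.0
   vertex 6.0 0.0 2.8
  endloop
 endfacet
 facet normal -0.886 -0.429 0.174
  outer loop
   vertex 1.8 4.4 4.6
   vertex 1.0 5.0 2.0
   vertex 3.0 1.6 3.8
  endloop
 endfacet
 facet normal -0.637 -0.451 0.625
  outer loop
   vertex 1.8 4.4 4.6
   vertex 3.0 1.6 3.8
   vertex 3.6 3.8 6.0
  endloop
 endfacet
 facet normal -0.041 0.971 0.237
  outer loop
   vertex 1.8 4.4 4.6
   vertex 4.0 4.2 5.8
   vertex 1.0 5.0 2.0
  endloop
 endfacet
 facet normal -0.314 0.657 0.685
  outer loop
   vertex 1.8 4.4 4.6
   vertex 3.6 3.8 6.0
   vertex 4.0 4.2 5.8
  endloop
 endfacet
 facet normal 0.972 0.183 0.147
  outer loop
   vertex 5.6 3.4 1.2
   vertex 6.0 0.0 2.8
   vertex 5.6 4.2 0.2
  endloop
 endfacet
 facet normal 0.929 0.242 0.281
  outer loop
   vertex 5.6 3.4 1.2
   vertex 4.0 4.2 5.8
   vertex 6.0 0.0 2.8
  endloop
 endfacet
 facet normal 0.909 0.325 0.260
  outer loop
   vertex 5.6 3.4 1.2
   vertex 5.6 4.2 0.2
   vertex 4.0 4.2 5.8
  endloop
 endfacet
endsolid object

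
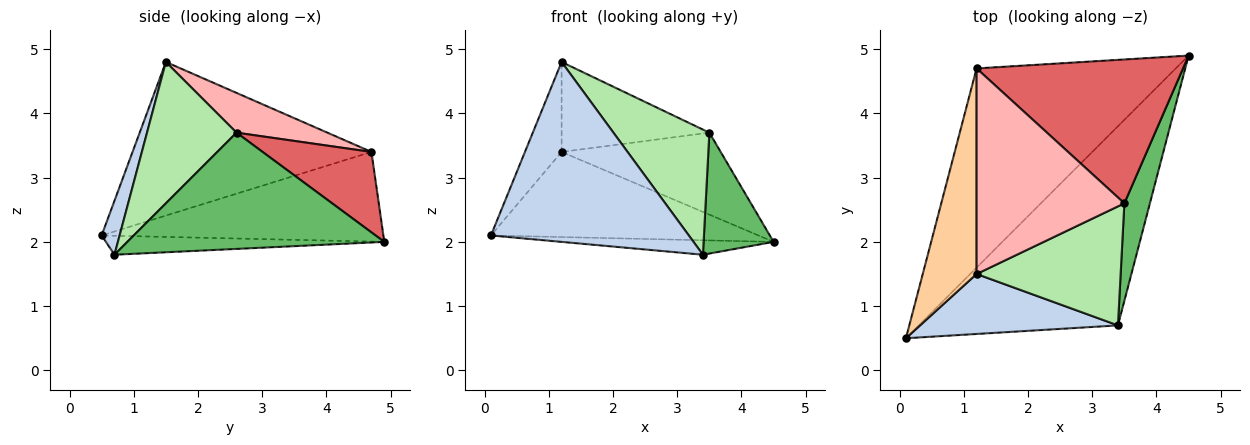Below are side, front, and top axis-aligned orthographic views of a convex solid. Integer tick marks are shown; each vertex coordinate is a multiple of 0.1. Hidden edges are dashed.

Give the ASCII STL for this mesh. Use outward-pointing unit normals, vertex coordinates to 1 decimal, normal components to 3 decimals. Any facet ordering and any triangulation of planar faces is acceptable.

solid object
 facet normal -0.095 0.072 -0.993
  outer loop
   vertex 3.4 0.7 1.8
   vertex 0.1 0.5 2.1
   vertex 4.5 4.9 2.0
  endloop
 endfacet
 facet normal 0.086 -0.945 0.315
  outer loop
   vertex 1.2 1.5 4.8
   vertex 0.1 0.5 2.1
   vertex 3.4 0.7 1.8
  endloop
 endfacet
 facet normal -0.382 0.363 -0.850
  outer loop
   vertex 1.2 4.7 3.4
   vertex 4.5 4.9 2.0
   vertex 0.1 0.5 2.1
  endloop
 endfacet
 facet normal -0.934 0.143 0.327
  outer loop
   vertex 1.2 4.7 3.4
   vertex 0.1 0.5 2.1
   vertex 1.2 1.5 4.8
  endloop
 endfacet
 facet normal 0.944 -0.257 0.207
  outer loop
   vertex 3.5 2.6 3.7
   vertex 3.4 0.7 1.8
   vertex 4.5 4.9 2.0
  endloop
 endfacet
 facet normal 0.560 -0.600 0.571
  outer loop
   vertex 3.5 2.6 3.7
   vertex 1.2 1.5 4.8
   vertex 3.4 0.7 1.8
  endloop
 endfacet
 facet normal 0.321 0.469 0.823
  outer loop
   vertex 3.5 2.6 3.7
   vertex 4.5 4.9 2.0
   vertex 1.2 4.7 3.4
  endloop
 endfacet
 facet normal 0.239 0.389 0.890
  outer loop
   vertex 3.5 2.6 3.7
   vertex 1.2 4.7 3.4
   vertex 1.2 1.5 4.8
  endloop
 endfacet
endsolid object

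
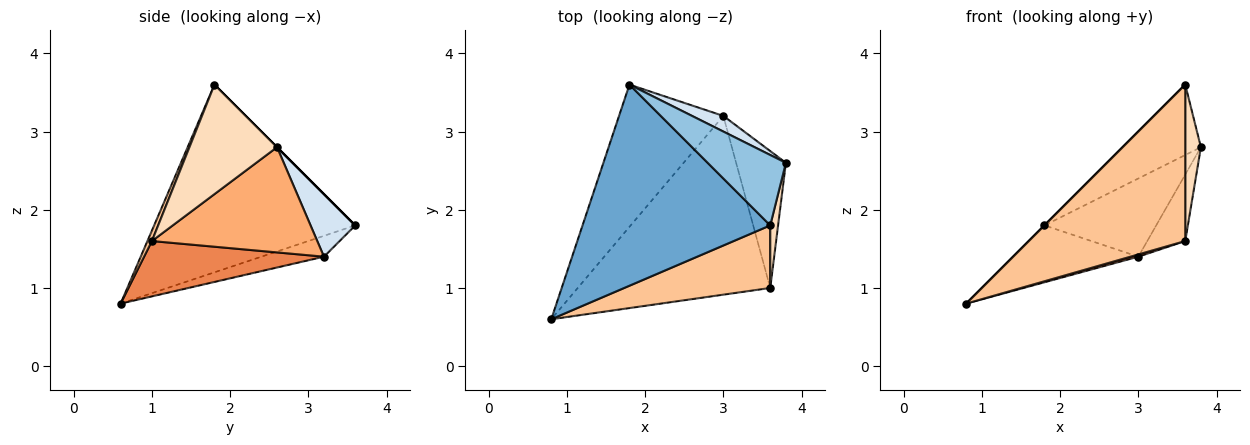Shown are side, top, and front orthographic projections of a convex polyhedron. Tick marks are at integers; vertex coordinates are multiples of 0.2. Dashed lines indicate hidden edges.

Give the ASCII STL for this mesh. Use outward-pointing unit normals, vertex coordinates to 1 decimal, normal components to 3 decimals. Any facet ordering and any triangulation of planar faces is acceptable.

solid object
 facet normal -0.707 0.000 0.707
  outer loop
   vertex 3.6 1.8 3.6
   vertex 1.8 3.6 1.8
   vertex 0.8 0.6 0.8
  endloop
 endfacet
 facet normal 0.000 0.707 0.707
  outer loop
   vertex 3.6 1.8 3.6
   vertex 3.8 2.6 2.8
   vertex 1.8 3.6 1.8
  endloop
 endfacet
 facet normal -0.183 0.365 -0.913
  outer loop
   vertex 3.0 3.2 1.4
   vertex 0.8 0.6 0.8
   vertex 1.8 3.6 1.8
  endloop
 endfacet
 facet normal 0.365 0.913 0.183
  outer loop
   vertex 3.0 3.2 1.4
   vertex 1.8 3.6 1.8
   vertex 3.8 2.6 2.8
  endloop
 endfacet
 facet normal 0.276 -0.012 -0.961
  outer loop
   vertex 3.6 1.0 1.6
   vertex 0.8 0.6 0.8
   vertex 3.0 3.2 1.4
  endloop
 endfacet
 facet normal 0.885 0.203 -0.419
  outer loop
   vertex 3.6 1.0 1.6
   vertex 3.0 3.2 1.4
   vertex 3.8 2.6 2.8
  endloop
 endfacet
 facet normal 0.027 -0.928 0.371
  outer loop
   vertex 3.6 1.0 1.6
   vertex 3.6 1.8 3.6
   vertex 0.8 0.6 0.8
  endloop
 endfacet
 facet normal 0.982 -0.175 0.070
  outer loop
   vertex 3.6 1.0 1.6
   vertex 3.8 2.6 2.8
   vertex 3.6 1.8 3.6
  endloop
 endfacet
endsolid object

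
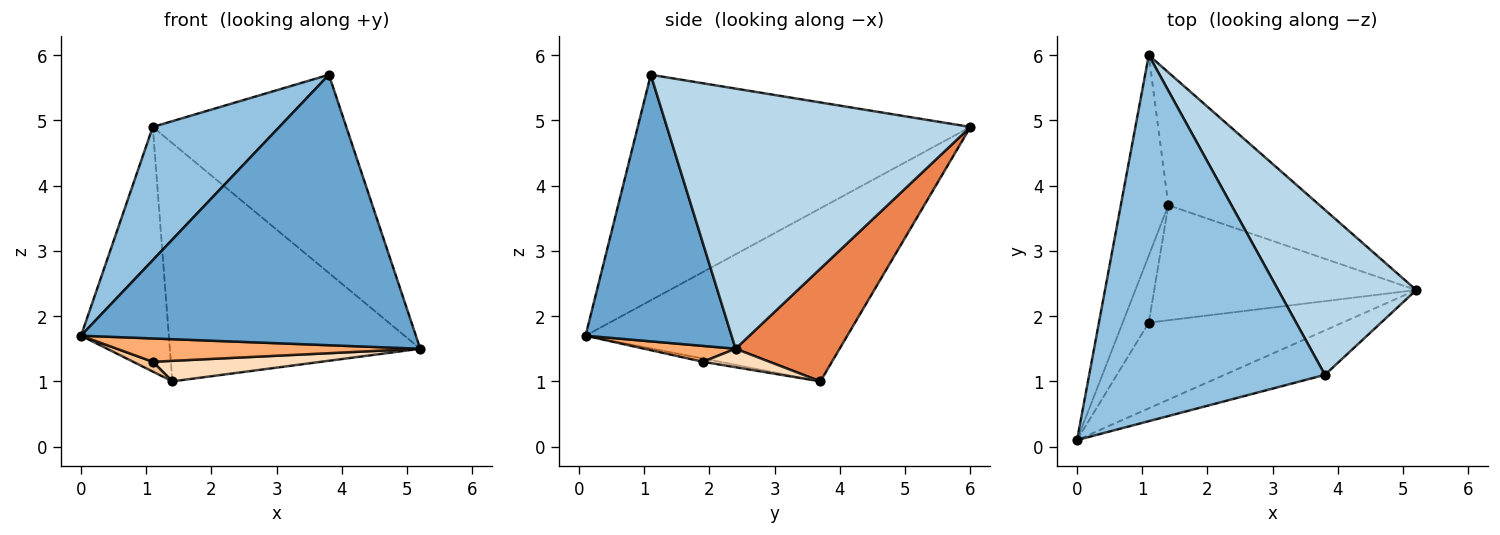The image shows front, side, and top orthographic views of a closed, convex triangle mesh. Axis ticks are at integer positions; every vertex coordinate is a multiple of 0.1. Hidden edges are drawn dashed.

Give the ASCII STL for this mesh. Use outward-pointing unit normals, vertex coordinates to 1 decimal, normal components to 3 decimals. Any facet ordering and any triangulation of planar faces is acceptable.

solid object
 facet normal 0.395 -0.906 -0.149
  outer loop
   vertex 3.8 1.1 5.7
   vertex 0.0 0.1 1.7
   vertex 5.2 2.4 1.5
  endloop
 endfacet
 facet normal -0.669 -0.254 0.699
  outer loop
   vertex 3.8 1.1 5.7
   vertex 1.1 6.0 4.9
   vertex 0.0 0.1 1.7
  endloop
 endfacet
 facet normal 0.770 0.491 0.408
  outer loop
   vertex 3.8 1.1 5.7
   vertex 5.2 2.4 1.5
   vertex 1.1 6.0 4.9
  endloop
 endfacet
 facet normal -0.917 0.308 -0.252
  outer loop
   vertex 1.4 3.7 1.0
   vertex 0.0 0.1 1.7
   vertex 1.1 6.0 4.9
  endloop
 endfacet
 facet normal 0.341 0.821 -0.458
  outer loop
   vertex 1.4 3.7 1.0
   vertex 1.1 6.0 4.9
   vertex 5.2 2.4 1.5
  endloop
 endfacet
 facet normal 0.079 -0.262 -0.962
  outer loop
   vertex 1.1 1.9 1.3
   vertex 5.2 2.4 1.5
   vertex 0.0 0.1 1.7
  endloop
 endfacet
 facet normal -0.123 -0.143 -0.982
  outer loop
   vertex 1.1 1.9 1.3
   vertex 0.0 0.1 1.7
   vertex 1.4 3.7 1.0
  endloop
 endfacet
 facet normal 0.069 -0.175 -0.982
  outer loop
   vertex 1.1 1.9 1.3
   vertex 1.4 3.7 1.0
   vertex 5.2 2.4 1.5
  endloop
 endfacet
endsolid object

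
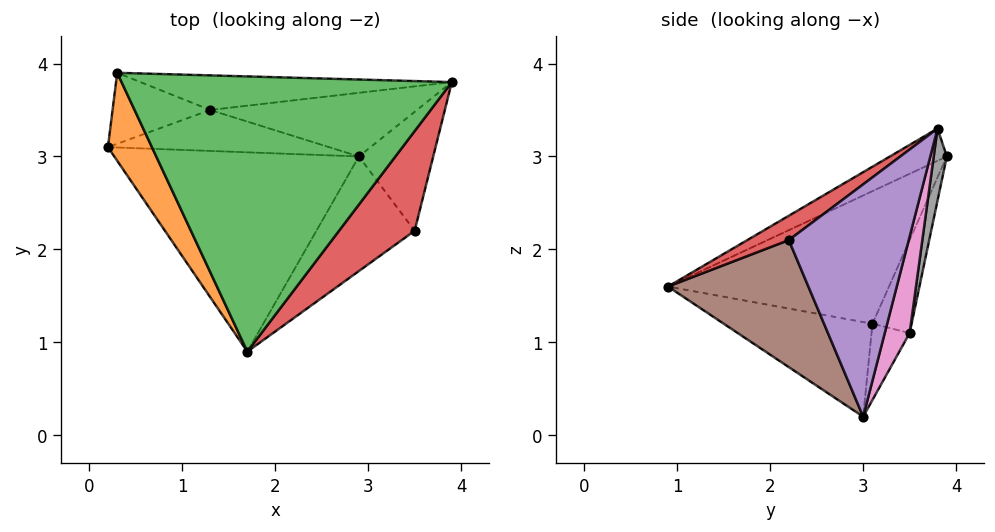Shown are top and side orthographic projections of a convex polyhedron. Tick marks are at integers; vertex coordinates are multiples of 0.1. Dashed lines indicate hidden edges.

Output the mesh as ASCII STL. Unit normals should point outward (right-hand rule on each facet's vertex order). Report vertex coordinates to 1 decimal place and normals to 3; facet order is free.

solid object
 facet normal -0.333 -0.384 -0.861
  outer loop
   vertex 2.9 3.0 0.2
   vertex 1.7 0.9 1.6
   vertex 0.2 3.1 1.2
  endloop
 endfacet
 facet normal -0.817 -0.508 0.271
  outer loop
   vertex 0.3 3.9 3.0
   vertex 0.2 3.1 1.2
   vertex 1.7 0.9 1.6
  endloop
 endfacet
 facet normal -0.087 -0.454 0.887
  outer loop
   vertex 0.3 3.9 3.0
   vertex 1.7 0.9 1.6
   vertex 3.9 3.8 3.3
  endloop
 endfacet
 facet normal 0.240 -0.620 0.747
  outer loop
   vertex 3.5 2.2 2.1
   vertex 3.9 3.8 3.3
   vertex 1.7 0.9 1.6
  endloop
 endfacet
 facet normal 0.952 -0.010 -0.305
  outer loop
   vertex 3.5 2.2 2.1
   vertex 2.9 3.0 0.2
   vertex 3.9 3.8 3.3
  endloop
 endfacet
 facet normal 0.600 -0.652 -0.464
  outer loop
   vertex 3.5 2.2 2.1
   vertex 1.7 0.9 1.6
   vertex 2.9 3.0 0.2
  endloop
 endfacet
 facet normal 0.134 0.948 -0.288
  outer loop
   vertex 1.3 3.5 1.1
   vertex 3.9 3.8 3.3
   vertex 2.9 3.0 0.2
  endloop
 endfacet
 facet normal 0.043 0.982 -0.184
  outer loop
   vertex 1.3 3.5 1.1
   vertex 0.3 3.9 3.0
   vertex 3.9 3.8 3.3
  endloop
 endfacet
 facet normal -0.272 0.551 -0.789
  outer loop
   vertex 1.3 3.5 1.1
   vertex 2.9 3.0 0.2
   vertex 0.2 3.1 1.2
  endloop
 endfacet
 facet normal -0.347 0.864 -0.365
  outer loop
   vertex 1.3 3.5 1.1
   vertex 0.2 3.1 1.2
   vertex 0.3 3.9 3.0
  endloop
 endfacet
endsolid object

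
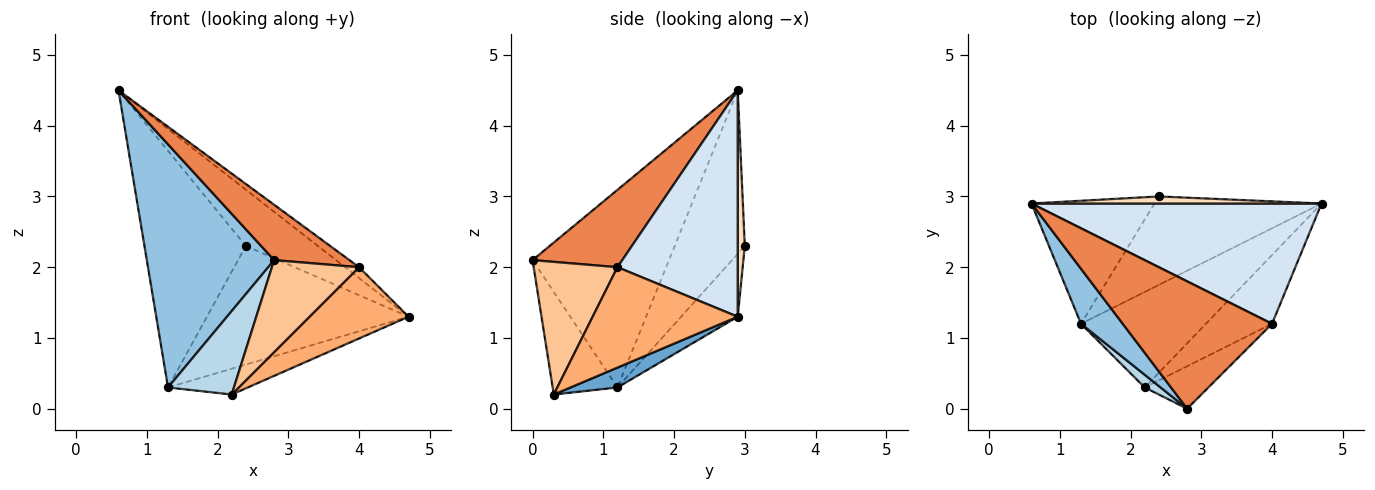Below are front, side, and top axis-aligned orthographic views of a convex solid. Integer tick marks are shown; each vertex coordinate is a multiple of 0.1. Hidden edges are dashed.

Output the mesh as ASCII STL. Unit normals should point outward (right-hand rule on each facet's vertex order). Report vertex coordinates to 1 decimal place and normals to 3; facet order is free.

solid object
 facet normal 0.152 0.258 -0.954
  outer loop
   vertex 1.3 1.2 0.3
   vertex 4.7 2.9 1.3
   vertex 2.2 0.3 0.2
  endloop
 endfacet
 facet normal -0.723 -0.674 0.153
  outer loop
   vertex 1.3 1.2 0.3
   vertex 2.8 0.0 2.1
   vertex 0.6 2.9 4.5
  endloop
 endfacet
 facet normal -0.697 -0.709 0.108
  outer loop
   vertex 1.3 1.2 0.3
   vertex 2.2 0.3 0.2
   vertex 2.8 0.0 2.1
  endloop
 endfacet
 facet normal 0.614 0.071 0.786
  outer loop
   vertex 4.0 1.2 2.0
   vertex 4.7 2.9 1.3
   vertex 0.6 2.9 4.5
  endloop
 endfacet
 facet normal 0.429 -0.360 0.828
  outer loop
   vertex 4.0 1.2 2.0
   vertex 0.6 2.9 4.5
   vertex 2.8 0.0 2.1
  endloop
 endfacet
 facet normal 0.725 -0.495 -0.478
  outer loop
   vertex 4.0 1.2 2.0
   vertex 2.2 0.3 0.2
   vertex 4.7 2.9 1.3
  endloop
 endfacet
 facet normal 0.658 -0.684 -0.316
  outer loop
   vertex 4.0 1.2 2.0
   vertex 2.8 0.0 2.1
   vertex 2.2 0.3 0.2
  endloop
 endfacet
 facet normal 0.097 0.988 0.124
  outer loop
   vertex 2.4 3.0 2.3
   vertex 0.6 2.9 4.5
   vertex 4.7 2.9 1.3
  endloop
 endfacet
 facet normal -0.523 0.756 -0.393
  outer loop
   vertex 2.4 3.0 2.3
   vertex 1.3 1.2 0.3
   vertex 0.6 2.9 4.5
  endloop
 endfacet
 facet normal -0.220 0.782 -0.583
  outer loop
   vertex 2.4 3.0 2.3
   vertex 4.7 2.9 1.3
   vertex 1.3 1.2 0.3
  endloop
 endfacet
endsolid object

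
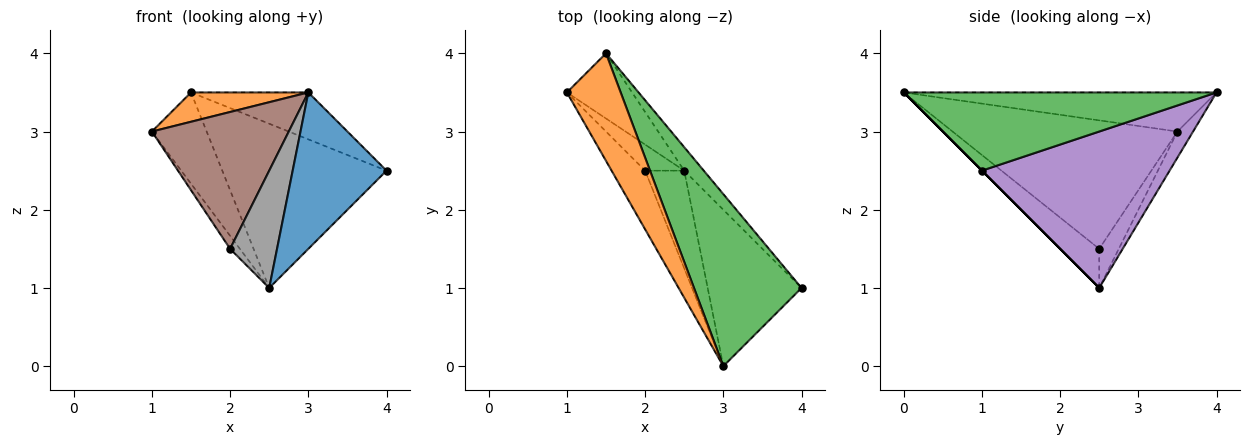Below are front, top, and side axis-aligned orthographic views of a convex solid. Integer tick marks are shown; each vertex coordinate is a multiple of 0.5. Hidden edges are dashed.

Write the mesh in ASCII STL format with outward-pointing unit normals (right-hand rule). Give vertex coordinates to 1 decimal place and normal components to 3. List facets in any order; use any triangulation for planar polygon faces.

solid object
 facet normal 0.000 -0.707 -0.707
  outer loop
   vertex 2.5 2.5 1.0
   vertex 4.0 1.0 2.5
   vertex 3.0 0.0 3.5
  endloop
 endfacet
 facet normal -0.574 -0.215 0.790
  outer loop
   vertex 1.5 4.0 3.5
   vertex 1.0 3.5 3.0
   vertex 3.0 0.0 3.5
  endloop
 endfacet
 facet normal 0.574 0.215 0.790
  outer loop
   vertex 1.5 4.0 3.5
   vertex 3.0 0.0 3.5
   vertex 4.0 1.0 2.5
  endloop
 endfacet
 facet normal -0.226 0.793 -0.566
  outer loop
   vertex 1.5 4.0 3.5
   vertex 2.5 2.5 1.0
   vertex 1.0 3.5 3.0
  endloop
 endfacet
 facet normal 0.749 0.656 -0.094
  outer loop
   vertex 1.5 4.0 3.5
   vertex 4.0 1.0 2.5
   vertex 2.5 2.5 1.0
  endloop
 endfacet
 facet normal -0.834 -0.507 -0.217
  outer loop
   vertex 2.0 2.5 1.5
   vertex 3.0 0.0 3.5
   vertex 1.0 3.5 3.0
  endloop
 endfacet
 facet normal -0.667 0.333 -0.667
  outer loop
   vertex 2.0 2.5 1.5
   vertex 1.0 3.5 3.0
   vertex 2.5 2.5 1.0
  endloop
 endfacet
 facet normal -0.539 -0.647 -0.539
  outer loop
   vertex 2.0 2.5 1.5
   vertex 2.5 2.5 1.0
   vertex 3.0 0.0 3.5
  endloop
 endfacet
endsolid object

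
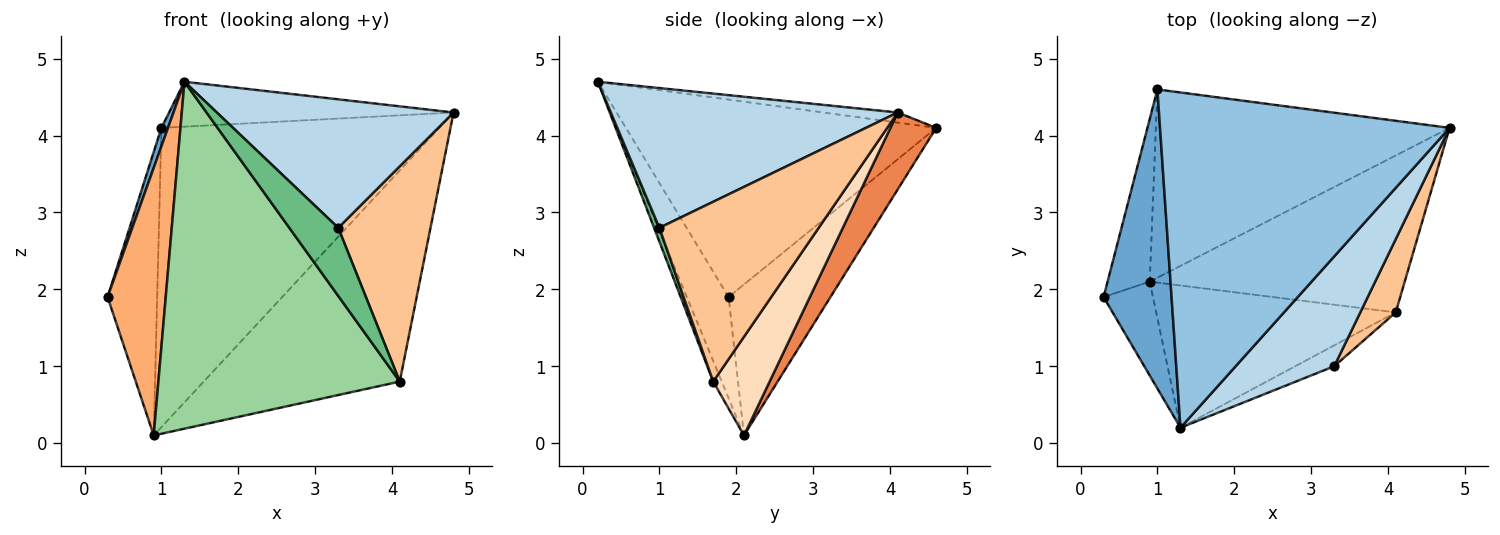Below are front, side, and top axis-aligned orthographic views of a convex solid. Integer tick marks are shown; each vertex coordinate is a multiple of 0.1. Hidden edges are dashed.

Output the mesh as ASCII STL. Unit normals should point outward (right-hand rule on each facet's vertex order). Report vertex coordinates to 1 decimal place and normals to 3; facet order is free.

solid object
 facet normal -0.945 -0.020 0.325
  outer loop
   vertex 1.3 0.2 4.7
   vertex 1.0 4.6 4.1
   vertex 0.3 1.9 1.9
  endloop
 endfacet
 facet normal -0.035 0.133 0.991
  outer loop
   vertex 1.3 0.2 4.7
   vertex 4.8 4.1 4.3
   vertex 1.0 4.6 4.1
  endloop
 endfacet
 facet normal 0.678 -0.559 0.478
  outer loop
   vertex 3.3 1.0 2.8
   vertex 4.8 4.1 4.3
   vertex 1.3 0.2 4.7
  endloop
 endfacet
 facet normal -0.872 0.425 -0.244
  outer loop
   vertex 0.9 2.1 0.1
   vertex 0.3 1.9 1.9
   vertex 1.0 4.6 4.1
  endloop
 endfacet
 facet normal 0.138 0.838 -0.527
  outer loop
   vertex 0.9 2.1 0.1
   vertex 1.0 4.6 4.1
   vertex 4.8 4.1 4.3
  endloop
 endfacet
 facet normal -0.561 -0.781 -0.274
  outer loop
   vertex 0.9 2.1 0.1
   vertex 1.3 0.2 4.7
   vertex 0.3 1.9 1.9
  endloop
 endfacet
 facet normal 0.853 -0.494 0.168
  outer loop
   vertex 4.1 1.7 0.8
   vertex 4.8 4.1 4.3
   vertex 3.3 1.0 2.8
  endloop
 endfacet
 facet normal 0.225 0.782 -0.581
  outer loop
   vertex 4.1 1.7 0.8
   vertex 0.9 2.1 0.1
   vertex 4.8 4.1 4.3
  endloop
 endfacet
 facet normal 0.104 -0.951 -0.291
  outer loop
   vertex 4.1 1.7 0.8
   vertex 3.3 1.0 2.8
   vertex 1.3 0.2 4.7
  endloop
 endfacet
 facet normal -0.033 -0.925 -0.379
  outer loop
   vertex 4.1 1.7 0.8
   vertex 1.3 0.2 4.7
   vertex 0.9 2.1 0.1
  endloop
 endfacet
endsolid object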